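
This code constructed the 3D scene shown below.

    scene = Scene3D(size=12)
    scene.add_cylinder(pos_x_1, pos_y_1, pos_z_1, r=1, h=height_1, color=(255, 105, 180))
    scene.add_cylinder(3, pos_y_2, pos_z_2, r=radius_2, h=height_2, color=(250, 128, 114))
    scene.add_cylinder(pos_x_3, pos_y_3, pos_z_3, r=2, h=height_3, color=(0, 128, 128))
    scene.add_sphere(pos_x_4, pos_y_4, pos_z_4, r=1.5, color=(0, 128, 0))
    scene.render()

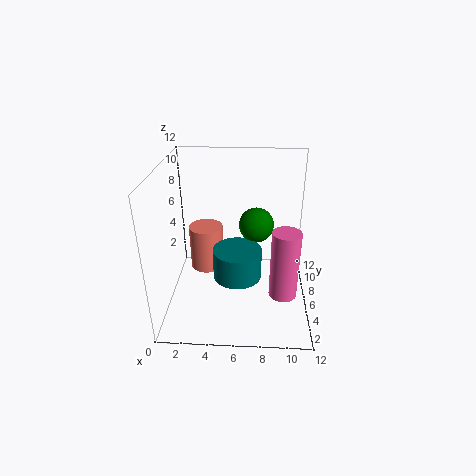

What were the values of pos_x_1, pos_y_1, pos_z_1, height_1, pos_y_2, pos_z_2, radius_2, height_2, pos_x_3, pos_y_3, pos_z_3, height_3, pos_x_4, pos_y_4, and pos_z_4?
pos_x_1 = 9.5; pos_y_1 = 1.5; pos_z_1 = 4; height_1 = 5; pos_y_2 = 8; pos_z_2 = 2; radius_2 = 1.5; height_2 = 4; pos_x_3 = 6; pos_y_3 = 5; pos_z_3 = 3; height_3 = 2.5; pos_x_4 = 7.5; pos_y_4 = 7.5; pos_z_4 = 6.5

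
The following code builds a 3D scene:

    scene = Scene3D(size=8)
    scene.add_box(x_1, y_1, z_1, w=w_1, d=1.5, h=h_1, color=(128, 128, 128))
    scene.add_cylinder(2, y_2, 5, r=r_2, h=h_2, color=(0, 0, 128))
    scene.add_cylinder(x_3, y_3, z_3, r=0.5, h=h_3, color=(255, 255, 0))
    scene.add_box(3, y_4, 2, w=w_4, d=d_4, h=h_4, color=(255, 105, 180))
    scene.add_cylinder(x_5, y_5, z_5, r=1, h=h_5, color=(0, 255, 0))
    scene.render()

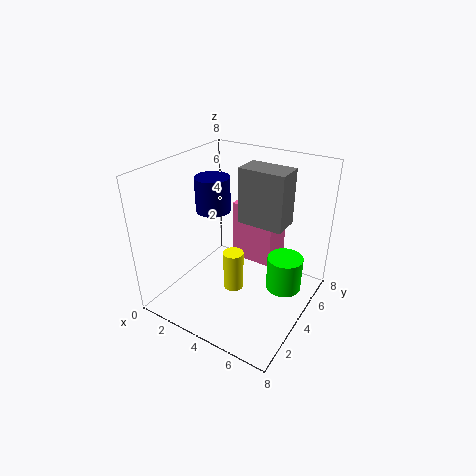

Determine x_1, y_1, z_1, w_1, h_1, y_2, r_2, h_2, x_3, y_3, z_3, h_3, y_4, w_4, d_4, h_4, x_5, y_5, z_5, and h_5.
x_1 = 4; y_1 = 4; z_1 = 5; w_1 = 2.5; h_1 = 3; y_2 = 4.5; r_2 = 1; h_2 = 2; x_3 = 5; y_3 = 2; z_3 = 2.5; h_3 = 2; y_4 = 5; w_4 = 2.5; d_4 = 2; h_4 = 3.5; x_5 = 6.5; y_5 = 5; z_5 = 1; h_5 = 2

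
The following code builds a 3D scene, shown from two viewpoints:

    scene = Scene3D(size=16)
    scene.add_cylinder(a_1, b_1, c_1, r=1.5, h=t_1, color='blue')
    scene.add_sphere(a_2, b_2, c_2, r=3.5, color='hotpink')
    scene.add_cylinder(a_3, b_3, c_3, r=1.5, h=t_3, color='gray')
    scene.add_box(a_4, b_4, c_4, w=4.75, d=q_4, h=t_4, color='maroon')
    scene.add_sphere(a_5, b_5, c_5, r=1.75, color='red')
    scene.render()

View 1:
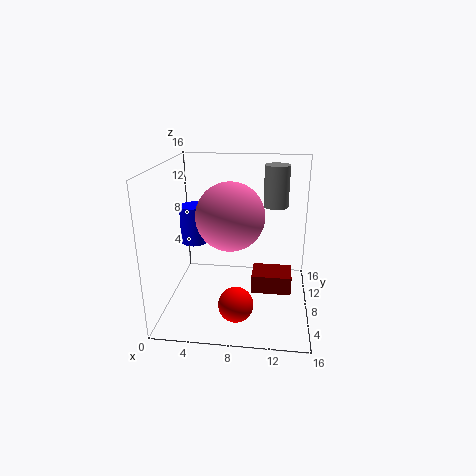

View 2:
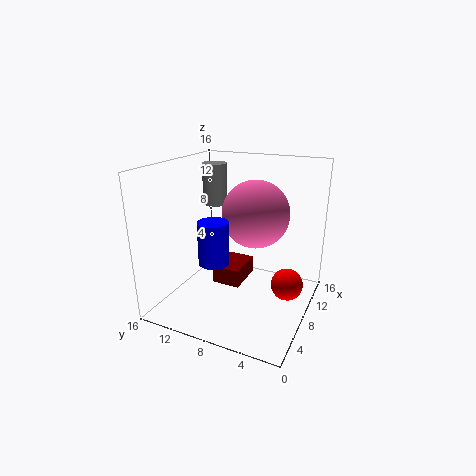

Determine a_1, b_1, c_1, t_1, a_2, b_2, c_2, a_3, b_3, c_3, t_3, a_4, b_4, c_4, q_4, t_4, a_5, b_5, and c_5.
a_1 = 3
b_1 = 8.25
c_1 = 7.25
t_1 = 4.25
a_2 = 7.5
b_2 = 5.75
c_2 = 11.25
a_3 = 12
b_3 = 13
c_3 = 10.25
t_3 = 5
a_4 = 9.5
b_4 = 8.75
c_4 = 0.5
q_4 = 3.5
t_4 = 2.25
a_5 = 8.5
b_5 = 2.25
c_5 = 3.25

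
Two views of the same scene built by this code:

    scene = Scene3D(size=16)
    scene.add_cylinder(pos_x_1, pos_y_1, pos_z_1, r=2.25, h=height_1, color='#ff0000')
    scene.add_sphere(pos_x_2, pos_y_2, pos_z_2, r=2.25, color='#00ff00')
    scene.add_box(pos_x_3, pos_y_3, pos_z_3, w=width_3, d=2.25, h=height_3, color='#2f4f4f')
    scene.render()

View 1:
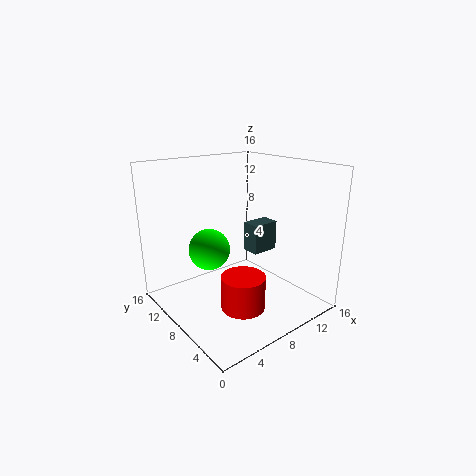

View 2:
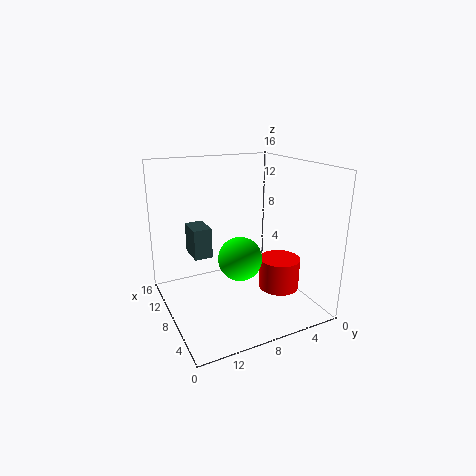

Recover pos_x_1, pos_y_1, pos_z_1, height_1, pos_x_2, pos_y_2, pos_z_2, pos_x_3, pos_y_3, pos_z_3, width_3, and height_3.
pos_x_1 = 5.5
pos_y_1 = 4
pos_z_1 = 2.25
height_1 = 3.5
pos_x_2 = 5
pos_y_2 = 9.25
pos_z_2 = 7
pos_x_3 = 12
pos_y_3 = 9.5
pos_z_3 = 4.25
width_3 = 3.5
height_3 = 3.75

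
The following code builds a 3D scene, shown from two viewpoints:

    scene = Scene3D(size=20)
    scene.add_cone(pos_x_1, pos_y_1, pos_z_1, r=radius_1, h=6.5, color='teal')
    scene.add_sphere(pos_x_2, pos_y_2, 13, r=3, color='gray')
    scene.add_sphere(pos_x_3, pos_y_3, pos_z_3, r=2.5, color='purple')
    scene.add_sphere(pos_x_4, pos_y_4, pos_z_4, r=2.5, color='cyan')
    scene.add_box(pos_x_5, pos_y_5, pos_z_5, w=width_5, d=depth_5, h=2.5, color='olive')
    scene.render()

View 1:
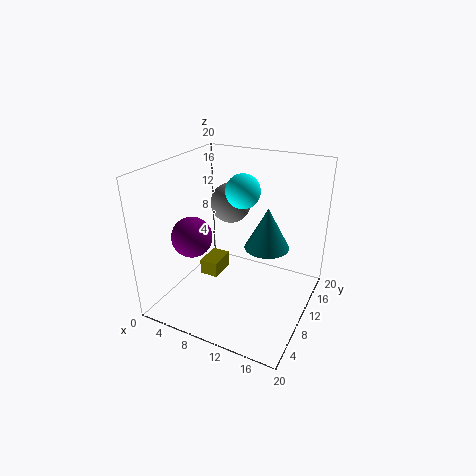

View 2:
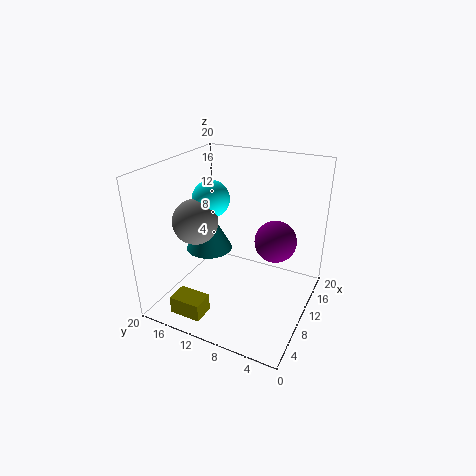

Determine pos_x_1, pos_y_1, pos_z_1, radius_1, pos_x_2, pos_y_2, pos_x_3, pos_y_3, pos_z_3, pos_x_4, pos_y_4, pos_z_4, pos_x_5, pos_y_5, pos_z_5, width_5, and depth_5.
pos_x_1 = 12; pos_y_1 = 16; pos_z_1 = 6; radius_1 = 3.5; pos_x_2 = 6.5; pos_y_2 = 14.5; pos_x_3 = 7; pos_y_3 = 3.5; pos_z_3 = 12.5; pos_x_4 = 9; pos_y_4 = 13.5; pos_z_4 = 15.5; pos_x_5 = 2; pos_y_5 = 12; pos_z_5 = 0.5; width_5 = 3; depth_5 = 4.5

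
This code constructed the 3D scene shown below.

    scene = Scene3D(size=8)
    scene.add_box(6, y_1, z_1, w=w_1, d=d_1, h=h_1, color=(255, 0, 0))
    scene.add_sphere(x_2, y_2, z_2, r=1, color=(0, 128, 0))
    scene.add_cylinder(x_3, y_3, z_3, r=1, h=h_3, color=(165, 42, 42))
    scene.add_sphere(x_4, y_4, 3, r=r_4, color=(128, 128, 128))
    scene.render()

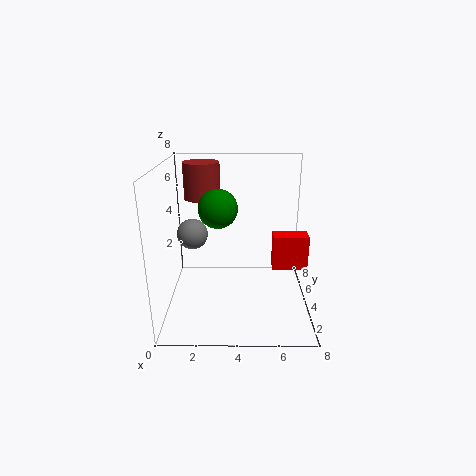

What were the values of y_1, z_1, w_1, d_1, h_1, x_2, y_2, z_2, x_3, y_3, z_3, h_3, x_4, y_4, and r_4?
y_1 = 4; z_1 = 2; w_1 = 2; d_1 = 1; h_1 = 2; x_2 = 3; y_2 = 3; z_2 = 6; x_3 = 2; y_3 = 5; z_3 = 6; h_3 = 2; x_4 = 1; y_4 = 7; r_4 = 1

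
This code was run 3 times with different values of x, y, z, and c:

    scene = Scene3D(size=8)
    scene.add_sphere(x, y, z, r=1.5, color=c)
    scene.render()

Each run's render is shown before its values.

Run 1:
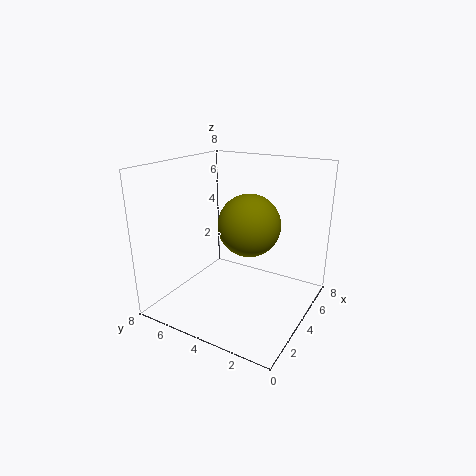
x = 2.5; y = 2.5; z = 5.5; c = 'olive'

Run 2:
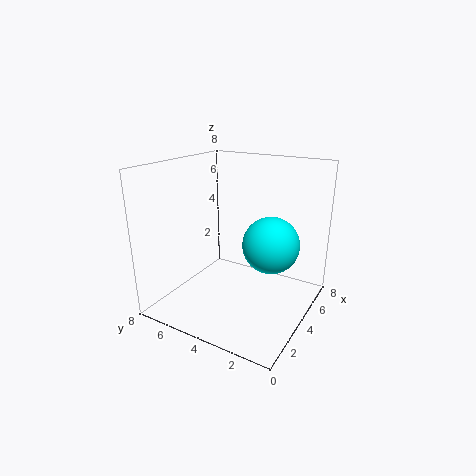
x = 4; y = 2; z = 4; c = 'cyan'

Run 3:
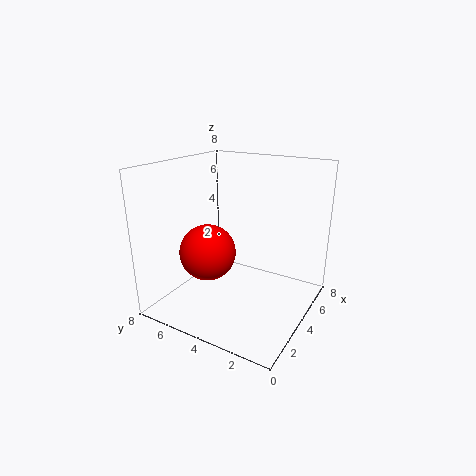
x = 2.5; y = 5; z = 3.5; c = 'red'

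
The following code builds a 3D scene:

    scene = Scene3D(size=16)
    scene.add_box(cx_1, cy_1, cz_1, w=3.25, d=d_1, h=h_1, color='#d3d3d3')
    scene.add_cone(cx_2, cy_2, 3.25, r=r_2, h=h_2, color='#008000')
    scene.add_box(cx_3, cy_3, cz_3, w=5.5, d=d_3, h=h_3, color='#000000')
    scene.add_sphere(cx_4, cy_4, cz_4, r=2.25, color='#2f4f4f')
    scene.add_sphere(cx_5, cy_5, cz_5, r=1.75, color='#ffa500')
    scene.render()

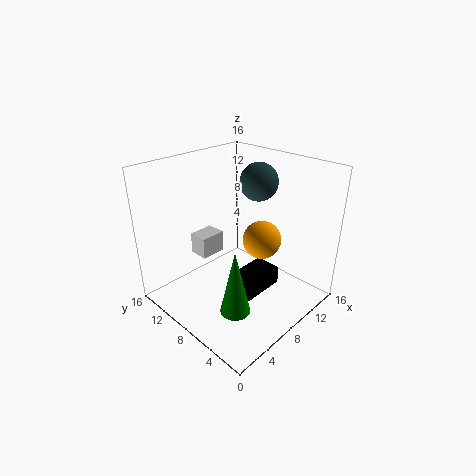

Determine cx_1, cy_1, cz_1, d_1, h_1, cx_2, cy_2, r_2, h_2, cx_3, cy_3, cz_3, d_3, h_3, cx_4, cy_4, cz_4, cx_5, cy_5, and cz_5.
cx_1 = 7.5, cy_1 = 13.5, cz_1 = 3, d_1 = 2.5, h_1 = 2.75, cx_2 = 3.25, cy_2 = 3.75, r_2 = 1.5, h_2 = 6.75, cx_3 = 7.75, cy_3 = 6, cz_3 = 0.25, d_3 = 3.25, h_3 = 2.25, cx_4 = 12.75, cy_4 = 9.25, cz_4 = 13, cx_5 = 5.75, cy_5 = 2.75, cz_5 = 10.75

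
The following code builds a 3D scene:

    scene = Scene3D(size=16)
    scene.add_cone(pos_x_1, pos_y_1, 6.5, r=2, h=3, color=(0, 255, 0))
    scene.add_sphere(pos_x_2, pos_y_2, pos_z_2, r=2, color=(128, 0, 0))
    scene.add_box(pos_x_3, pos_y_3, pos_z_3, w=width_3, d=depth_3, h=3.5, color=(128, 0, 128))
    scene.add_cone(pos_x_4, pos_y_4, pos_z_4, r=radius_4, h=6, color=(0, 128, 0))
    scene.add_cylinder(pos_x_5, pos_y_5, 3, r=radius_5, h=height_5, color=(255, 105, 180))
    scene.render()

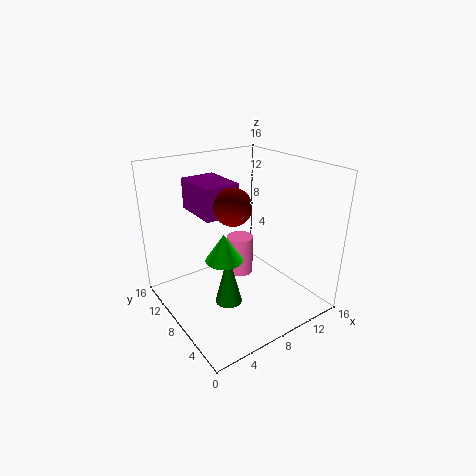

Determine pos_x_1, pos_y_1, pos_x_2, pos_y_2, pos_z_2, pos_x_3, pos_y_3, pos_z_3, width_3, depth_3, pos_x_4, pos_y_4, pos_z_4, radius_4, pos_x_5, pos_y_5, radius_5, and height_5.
pos_x_1 = 5.5
pos_y_1 = 7
pos_x_2 = 7
pos_y_2 = 7.5
pos_z_2 = 12
pos_x_3 = 4.5
pos_y_3 = 8.5
pos_z_3 = 10.5
width_3 = 4
depth_3 = 5.5
pos_x_4 = 6
pos_y_4 = 7
pos_z_4 = 1
radius_4 = 1.5
pos_x_5 = 9
pos_y_5 = 9
radius_5 = 1.5
height_5 = 4.5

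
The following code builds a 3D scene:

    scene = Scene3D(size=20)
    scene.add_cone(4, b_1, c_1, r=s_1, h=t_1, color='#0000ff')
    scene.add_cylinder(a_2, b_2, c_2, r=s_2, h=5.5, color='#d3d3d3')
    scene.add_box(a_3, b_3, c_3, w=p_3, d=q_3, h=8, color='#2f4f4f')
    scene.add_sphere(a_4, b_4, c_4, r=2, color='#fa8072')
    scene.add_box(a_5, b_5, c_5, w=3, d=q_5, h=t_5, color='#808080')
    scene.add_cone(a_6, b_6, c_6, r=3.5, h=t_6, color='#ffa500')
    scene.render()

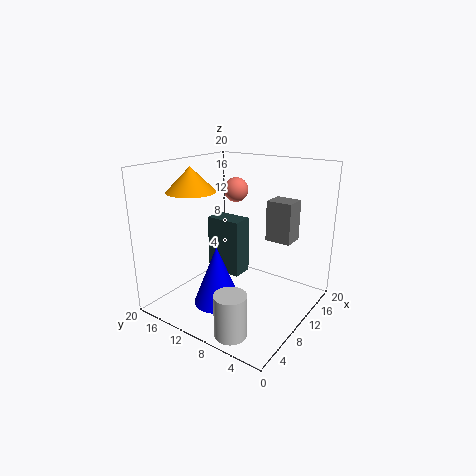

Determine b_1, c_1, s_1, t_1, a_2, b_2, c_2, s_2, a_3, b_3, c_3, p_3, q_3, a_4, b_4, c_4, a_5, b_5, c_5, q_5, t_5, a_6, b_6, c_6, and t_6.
b_1 = 9
c_1 = 3.5
s_1 = 3
t_1 = 7.5
a_2 = 2
b_2 = 5.5
c_2 = 1
s_2 = 2
a_3 = 9
b_3 = 9.5
c_3 = 4.5
p_3 = 3
q_3 = 5
a_4 = 18
b_4 = 16
c_4 = 14.5
a_5 = 11.5
b_5 = 3
c_5 = 10
q_5 = 3.5
t_5 = 5.5
a_6 = 8
b_6 = 16.5
c_6 = 16
t_6 = 3.5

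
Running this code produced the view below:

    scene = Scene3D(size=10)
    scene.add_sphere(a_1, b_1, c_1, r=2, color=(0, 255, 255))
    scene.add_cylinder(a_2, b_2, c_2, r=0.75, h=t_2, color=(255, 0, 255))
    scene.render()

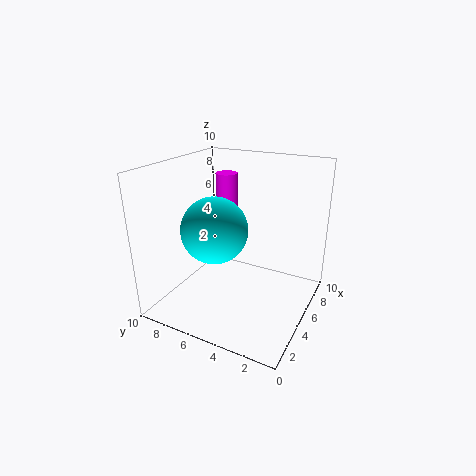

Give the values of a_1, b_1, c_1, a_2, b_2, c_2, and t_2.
a_1 = 2; b_1 = 5; c_1 = 6.75; a_2 = 5.75; b_2 = 6.25; c_2 = 5.25; t_2 = 4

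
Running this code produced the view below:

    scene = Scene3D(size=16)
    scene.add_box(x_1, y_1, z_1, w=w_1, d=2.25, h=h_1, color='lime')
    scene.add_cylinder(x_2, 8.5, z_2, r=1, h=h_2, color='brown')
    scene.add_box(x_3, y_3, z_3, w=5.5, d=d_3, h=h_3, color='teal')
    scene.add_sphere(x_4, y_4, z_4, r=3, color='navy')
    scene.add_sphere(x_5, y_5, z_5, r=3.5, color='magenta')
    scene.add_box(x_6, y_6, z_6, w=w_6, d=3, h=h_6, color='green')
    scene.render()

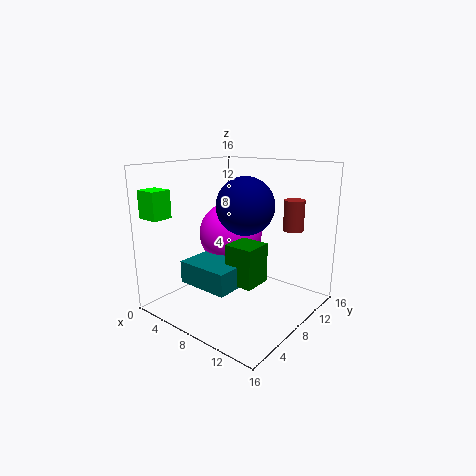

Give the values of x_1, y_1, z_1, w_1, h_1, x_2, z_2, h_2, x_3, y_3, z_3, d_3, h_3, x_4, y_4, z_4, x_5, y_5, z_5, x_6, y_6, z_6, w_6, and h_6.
x_1 = 0.5; y_1 = 0.75; z_1 = 10.5; w_1 = 2.5; h_1 = 3; x_2 = 14.5; z_2 = 10; h_2 = 3; x_3 = 5.75; y_3 = 1.5; z_3 = 4.5; d_3 = 4.5; h_3 = 2.25; x_4 = 9.75; y_4 = 7; z_4 = 12; x_5 = 6.75; y_5 = 8.25; z_5 = 8.25; x_6 = 9.75; y_6 = 3.75; z_6 = 4.75; w_6 = 3; h_6 = 4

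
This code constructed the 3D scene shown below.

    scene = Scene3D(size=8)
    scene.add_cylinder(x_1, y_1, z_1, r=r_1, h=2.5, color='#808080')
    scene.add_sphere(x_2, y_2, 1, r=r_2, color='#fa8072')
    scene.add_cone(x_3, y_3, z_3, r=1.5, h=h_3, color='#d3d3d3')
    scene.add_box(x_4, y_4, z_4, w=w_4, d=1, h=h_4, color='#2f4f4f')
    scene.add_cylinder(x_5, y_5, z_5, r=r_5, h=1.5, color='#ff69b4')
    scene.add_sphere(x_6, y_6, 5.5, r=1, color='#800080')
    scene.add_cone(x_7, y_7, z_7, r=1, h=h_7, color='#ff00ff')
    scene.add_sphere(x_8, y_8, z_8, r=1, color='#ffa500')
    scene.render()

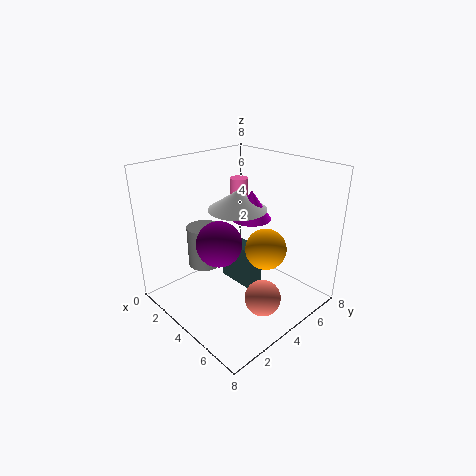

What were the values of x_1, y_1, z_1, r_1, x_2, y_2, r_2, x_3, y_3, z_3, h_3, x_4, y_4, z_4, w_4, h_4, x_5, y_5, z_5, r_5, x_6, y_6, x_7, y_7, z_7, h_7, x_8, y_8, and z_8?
x_1 = 1.5; y_1 = 3.5; z_1 = 1.5; r_1 = 1; x_2 = 6; y_2 = 4; r_2 = 1; x_3 = 4.5; y_3 = 3.5; z_3 = 6; h_3 = 1; x_4 = 2; y_4 = 4.5; z_4 = 0.5; w_4 = 2.5; h_4 = 2.5; x_5 = 3; y_5 = 5; z_5 = 5.5; r_5 = 0.5; x_6 = 6; y_6 = 1; x_7 = 5; y_7 = 4; z_7 = 5.5; h_7 = 1.5; x_8 = 6.5; y_8 = 3.5; z_8 = 4.5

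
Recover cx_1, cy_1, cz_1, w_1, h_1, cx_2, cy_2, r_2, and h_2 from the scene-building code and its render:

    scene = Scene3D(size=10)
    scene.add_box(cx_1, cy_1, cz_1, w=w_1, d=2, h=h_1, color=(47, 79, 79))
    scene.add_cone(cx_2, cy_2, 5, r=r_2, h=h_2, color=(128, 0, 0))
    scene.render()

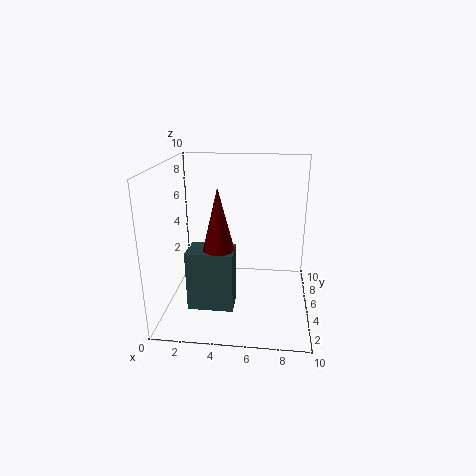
cx_1 = 2, cy_1 = 2, cz_1 = 1, w_1 = 3, h_1 = 4, cx_2 = 4, cy_2 = 3, r_2 = 1, h_2 = 4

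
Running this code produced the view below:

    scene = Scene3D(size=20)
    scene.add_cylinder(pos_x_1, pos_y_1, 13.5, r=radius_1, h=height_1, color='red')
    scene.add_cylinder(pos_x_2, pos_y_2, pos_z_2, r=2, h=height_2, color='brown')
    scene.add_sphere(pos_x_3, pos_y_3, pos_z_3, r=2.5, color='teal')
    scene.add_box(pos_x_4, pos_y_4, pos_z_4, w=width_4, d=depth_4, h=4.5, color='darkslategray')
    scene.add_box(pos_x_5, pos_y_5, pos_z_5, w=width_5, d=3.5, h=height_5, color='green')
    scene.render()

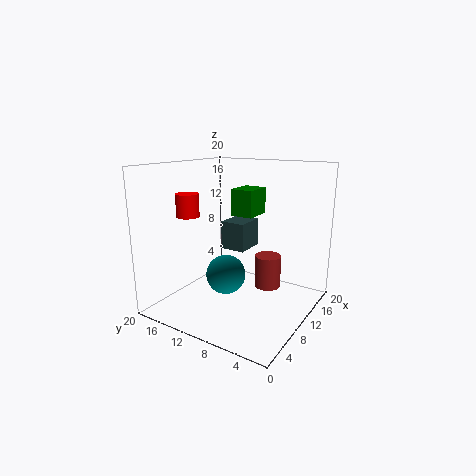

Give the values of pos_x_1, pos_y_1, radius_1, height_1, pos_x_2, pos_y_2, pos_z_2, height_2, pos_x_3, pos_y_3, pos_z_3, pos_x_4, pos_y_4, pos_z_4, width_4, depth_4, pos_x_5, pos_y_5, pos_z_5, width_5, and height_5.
pos_x_1 = 5; pos_y_1 = 14.5; radius_1 = 1.5; height_1 = 3; pos_x_2 = 15.5; pos_y_2 = 8; pos_z_2 = 1; height_2 = 5; pos_x_3 = 5.5; pos_y_3 = 9; pos_z_3 = 6.5; pos_x_4 = 14.5; pos_y_4 = 12; pos_z_4 = 6; width_4 = 5; depth_4 = 4; pos_x_5 = 13.5; pos_y_5 = 10; pos_z_5 = 12; width_5 = 4.5; height_5 = 4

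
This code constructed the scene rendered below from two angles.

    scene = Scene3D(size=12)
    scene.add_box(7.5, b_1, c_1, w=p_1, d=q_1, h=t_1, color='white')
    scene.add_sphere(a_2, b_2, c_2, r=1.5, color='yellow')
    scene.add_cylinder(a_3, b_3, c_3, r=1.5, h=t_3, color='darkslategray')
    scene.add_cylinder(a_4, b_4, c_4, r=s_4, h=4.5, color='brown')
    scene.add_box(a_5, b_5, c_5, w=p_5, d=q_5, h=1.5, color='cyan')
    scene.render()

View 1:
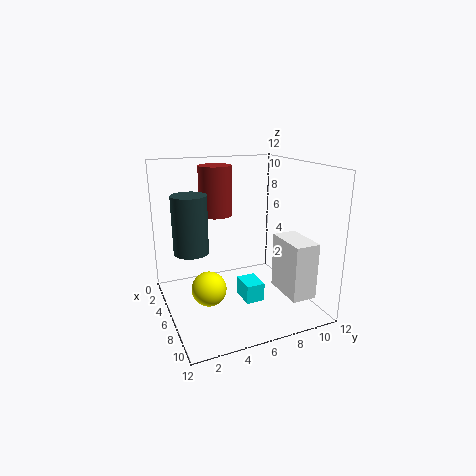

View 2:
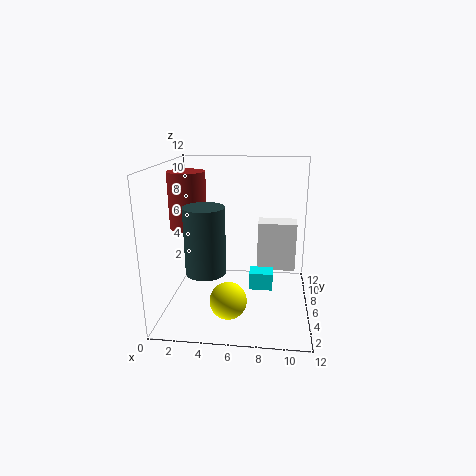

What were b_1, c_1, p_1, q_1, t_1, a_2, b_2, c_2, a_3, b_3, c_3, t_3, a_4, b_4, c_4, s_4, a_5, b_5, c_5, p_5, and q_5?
b_1 = 8.5, c_1 = 2, p_1 = 3.5, q_1 = 2, t_1 = 4.5, a_2 = 5.5, b_2 = 3.5, c_2 = 1.5, a_3 = 4, b_3 = 2.5, c_3 = 4.5, t_3 = 5, a_4 = 2, b_4 = 5.5, c_4 = 7, s_4 = 1.5, a_5 = 7, b_5 = 5.5, c_5 = 1.5, p_5 = 2, q_5 = 1.5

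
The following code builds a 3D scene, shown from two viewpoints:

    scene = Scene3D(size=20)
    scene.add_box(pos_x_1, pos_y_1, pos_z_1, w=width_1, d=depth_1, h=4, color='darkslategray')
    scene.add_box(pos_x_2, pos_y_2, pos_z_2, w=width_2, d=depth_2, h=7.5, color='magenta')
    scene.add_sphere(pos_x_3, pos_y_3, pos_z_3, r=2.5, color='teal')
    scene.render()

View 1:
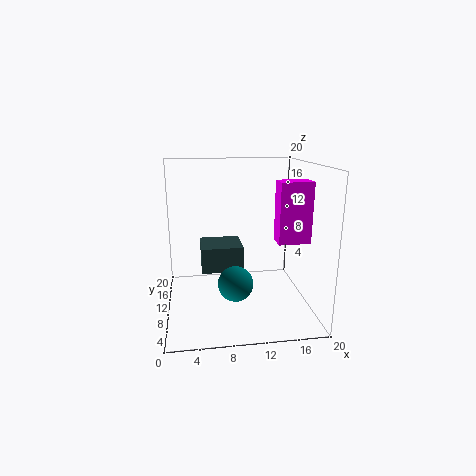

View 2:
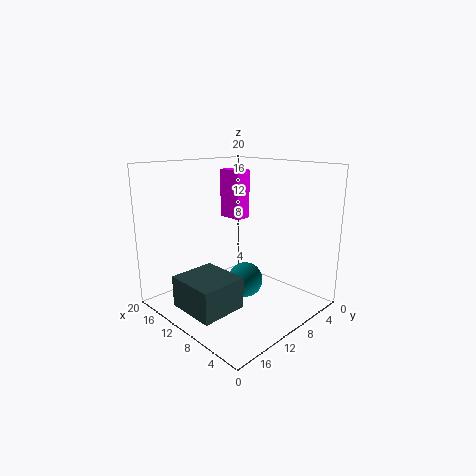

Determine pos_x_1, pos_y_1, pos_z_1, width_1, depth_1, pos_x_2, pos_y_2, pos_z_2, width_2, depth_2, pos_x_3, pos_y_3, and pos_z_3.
pos_x_1 = 5, pos_y_1 = 14, pos_z_1 = 3, width_1 = 6.5, depth_1 = 6, pos_x_2 = 14, pos_y_2 = 3.5, pos_z_2 = 11, width_2 = 4, depth_2 = 2.5, pos_x_3 = 9.5, pos_y_3 = 9, pos_z_3 = 3.5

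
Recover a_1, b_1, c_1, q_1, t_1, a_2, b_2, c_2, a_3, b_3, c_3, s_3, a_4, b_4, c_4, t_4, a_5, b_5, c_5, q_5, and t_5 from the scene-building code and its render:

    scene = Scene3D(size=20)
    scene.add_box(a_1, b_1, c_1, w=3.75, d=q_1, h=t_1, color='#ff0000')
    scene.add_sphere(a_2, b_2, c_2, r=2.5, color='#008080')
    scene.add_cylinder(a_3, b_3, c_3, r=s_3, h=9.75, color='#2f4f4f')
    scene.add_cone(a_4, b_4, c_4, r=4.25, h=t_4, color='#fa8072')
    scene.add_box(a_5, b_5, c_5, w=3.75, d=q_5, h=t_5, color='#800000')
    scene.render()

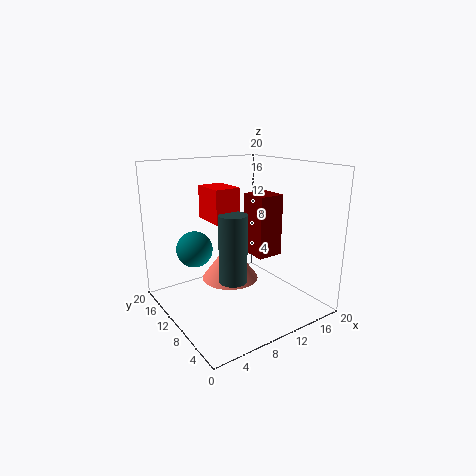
a_1 = 7.25, b_1 = 11, c_1 = 12, q_1 = 5, t_1 = 4.75, a_2 = 4.75, b_2 = 13, c_2 = 8.5, a_3 = 9, b_3 = 9.75, c_3 = 3.75, s_3 = 2, a_4 = 10.75, b_4 = 13.25, c_4 = 2.5, t_4 = 5.75, a_5 = 12.25, b_5 = 7.75, c_5 = 7, q_5 = 4, t_5 = 8.75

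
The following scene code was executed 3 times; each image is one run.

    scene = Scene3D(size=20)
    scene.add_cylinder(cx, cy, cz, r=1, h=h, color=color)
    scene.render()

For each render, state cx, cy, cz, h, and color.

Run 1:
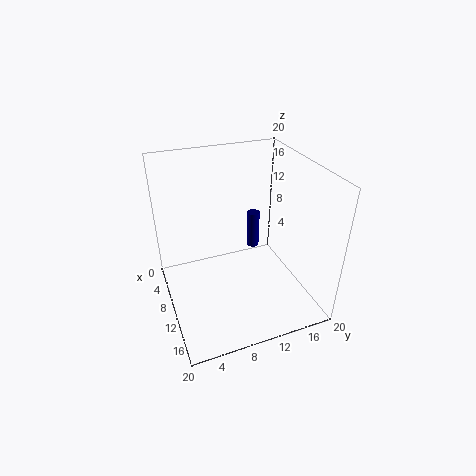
cx = 4
cy = 15
cz = 4
h = 6
color = 'navy'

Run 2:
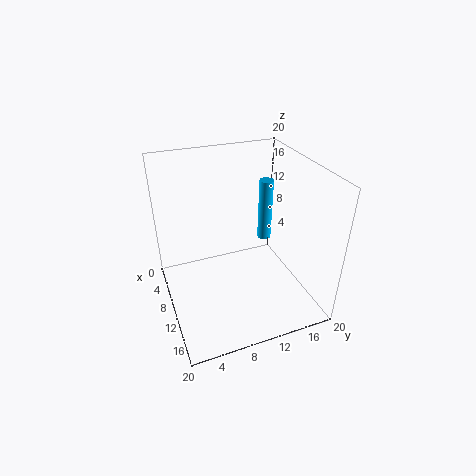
cx = 8
cy = 15
cz = 8
h = 9
color = 'deepskyblue'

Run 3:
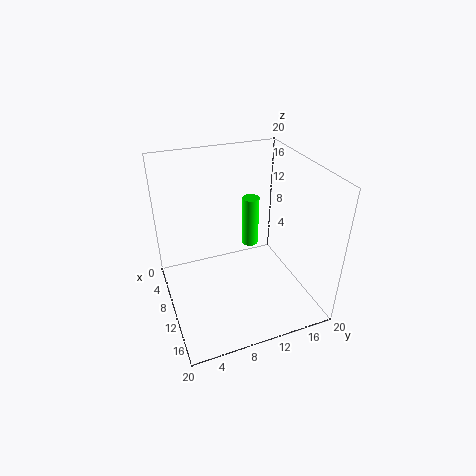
cx = 14
cy = 10
cz = 12
h = 6
color = 'lime'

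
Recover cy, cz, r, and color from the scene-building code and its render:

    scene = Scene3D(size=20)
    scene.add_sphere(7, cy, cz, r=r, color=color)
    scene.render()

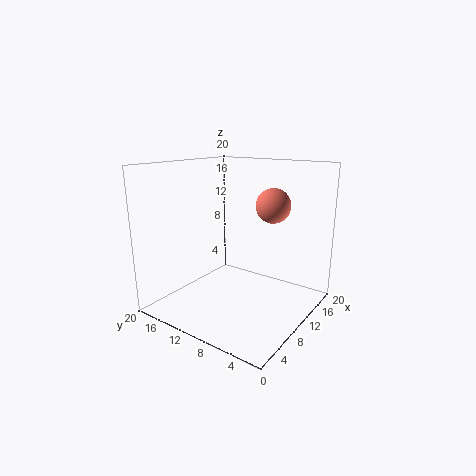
cy = 3; cz = 16; r = 2; color = 'salmon'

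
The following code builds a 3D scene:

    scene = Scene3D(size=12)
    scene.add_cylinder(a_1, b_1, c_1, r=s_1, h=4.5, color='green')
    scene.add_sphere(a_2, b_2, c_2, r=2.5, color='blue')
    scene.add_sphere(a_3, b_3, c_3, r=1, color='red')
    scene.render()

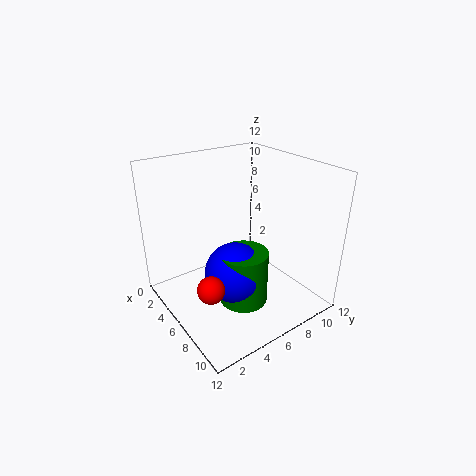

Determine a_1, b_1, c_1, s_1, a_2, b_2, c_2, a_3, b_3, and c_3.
a_1 = 7.5, b_1 = 5.5, c_1 = 1, s_1 = 2, a_2 = 7, b_2 = 5, c_2 = 3.5, a_3 = 9, b_3 = 1.5, c_3 = 4.5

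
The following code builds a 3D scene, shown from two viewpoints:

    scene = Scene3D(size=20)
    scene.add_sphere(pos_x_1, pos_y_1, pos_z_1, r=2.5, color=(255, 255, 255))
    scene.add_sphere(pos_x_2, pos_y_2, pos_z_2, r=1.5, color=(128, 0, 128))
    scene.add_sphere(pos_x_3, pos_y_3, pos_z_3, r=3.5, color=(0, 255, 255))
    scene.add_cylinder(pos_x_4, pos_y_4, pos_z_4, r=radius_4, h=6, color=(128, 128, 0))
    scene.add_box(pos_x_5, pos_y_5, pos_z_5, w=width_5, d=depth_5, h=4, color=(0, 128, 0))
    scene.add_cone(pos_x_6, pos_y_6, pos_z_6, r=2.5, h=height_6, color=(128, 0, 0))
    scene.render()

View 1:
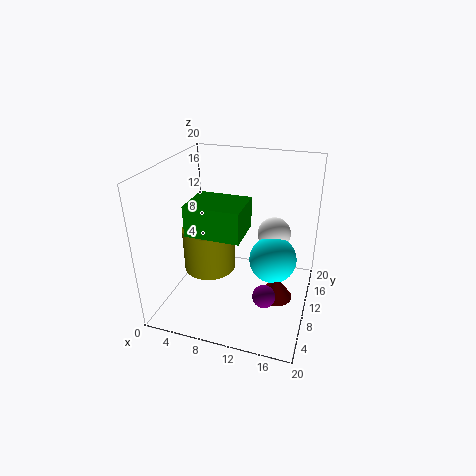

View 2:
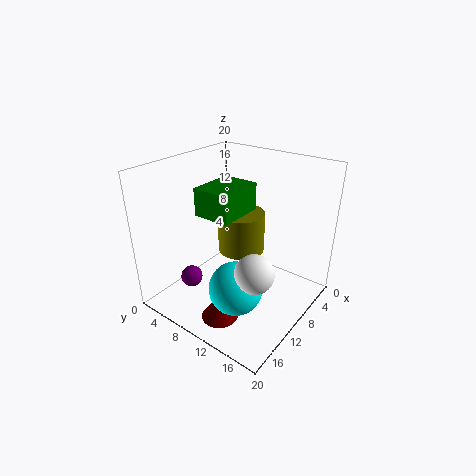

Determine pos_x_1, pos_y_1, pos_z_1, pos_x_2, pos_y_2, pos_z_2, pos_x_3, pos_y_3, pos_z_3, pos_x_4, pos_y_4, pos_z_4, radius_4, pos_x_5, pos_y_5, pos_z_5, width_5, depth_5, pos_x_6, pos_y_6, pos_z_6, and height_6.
pos_x_1 = 14; pos_y_1 = 15.5; pos_z_1 = 8.5; pos_x_2 = 15; pos_y_2 = 5.5; pos_z_2 = 4.5; pos_x_3 = 14.5; pos_y_3 = 13; pos_z_3 = 5.5; pos_x_4 = 6.5; pos_y_4 = 8; pos_z_4 = 6; radius_4 = 3.5; pos_x_5 = 5; pos_y_5 = 4; pos_z_5 = 12.5; width_5 = 7; depth_5 = 5.5; pos_x_6 = 15.5; pos_y_6 = 11; pos_z_6 = 0.5; height_6 = 3.5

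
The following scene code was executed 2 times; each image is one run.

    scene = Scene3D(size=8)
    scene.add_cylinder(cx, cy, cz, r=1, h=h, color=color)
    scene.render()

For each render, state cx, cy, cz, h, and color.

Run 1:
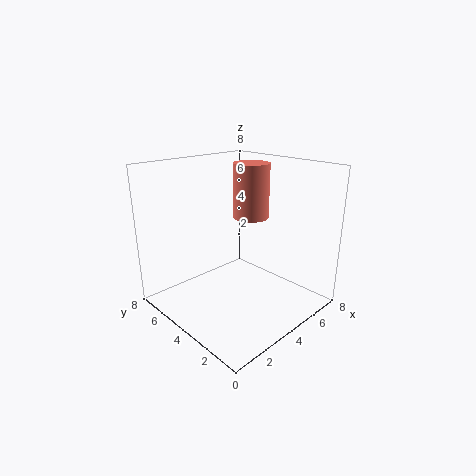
cx = 5
cy = 4
cz = 5
h = 3
color = 'salmon'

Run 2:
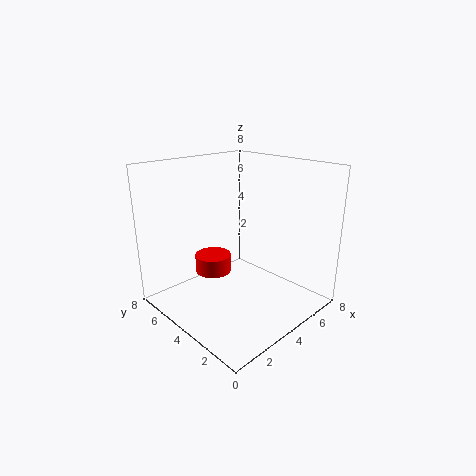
cx = 3
cy = 5
cz = 2
h = 1
color = 'red'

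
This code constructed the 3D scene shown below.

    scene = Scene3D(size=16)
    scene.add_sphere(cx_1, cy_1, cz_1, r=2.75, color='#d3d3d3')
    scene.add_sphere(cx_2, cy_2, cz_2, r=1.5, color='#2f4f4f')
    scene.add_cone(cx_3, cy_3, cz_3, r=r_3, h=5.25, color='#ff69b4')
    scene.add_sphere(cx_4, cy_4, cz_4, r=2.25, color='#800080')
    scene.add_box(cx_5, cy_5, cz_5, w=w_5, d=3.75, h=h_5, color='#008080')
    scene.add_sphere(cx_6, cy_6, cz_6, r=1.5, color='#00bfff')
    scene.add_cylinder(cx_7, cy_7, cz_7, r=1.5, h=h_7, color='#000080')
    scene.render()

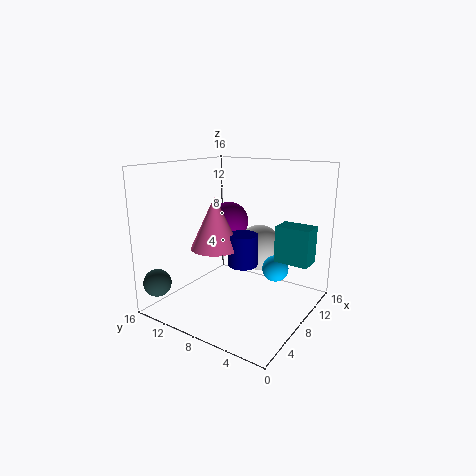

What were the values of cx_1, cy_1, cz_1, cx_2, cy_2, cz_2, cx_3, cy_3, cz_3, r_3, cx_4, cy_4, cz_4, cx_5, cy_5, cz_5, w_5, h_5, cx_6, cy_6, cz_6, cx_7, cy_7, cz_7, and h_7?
cx_1 = 12
cy_1 = 7.5
cz_1 = 5.75
cx_2 = 1.5
cy_2 = 14.25
cz_2 = 3.5
cx_3 = 4.25
cy_3 = 8.25
cz_3 = 8
r_3 = 2.5
cx_4 = 9.5
cy_4 = 10.25
cz_4 = 9.25
cx_5 = 9
cy_5 = 0.25
cz_5 = 5.75
w_5 = 2.5
h_5 = 4
cx_6 = 10.5
cy_6 = 4.5
cz_6 = 4.25
cx_7 = 5.5
cy_7 = 5.75
cz_7 = 6.25
h_7 = 3.25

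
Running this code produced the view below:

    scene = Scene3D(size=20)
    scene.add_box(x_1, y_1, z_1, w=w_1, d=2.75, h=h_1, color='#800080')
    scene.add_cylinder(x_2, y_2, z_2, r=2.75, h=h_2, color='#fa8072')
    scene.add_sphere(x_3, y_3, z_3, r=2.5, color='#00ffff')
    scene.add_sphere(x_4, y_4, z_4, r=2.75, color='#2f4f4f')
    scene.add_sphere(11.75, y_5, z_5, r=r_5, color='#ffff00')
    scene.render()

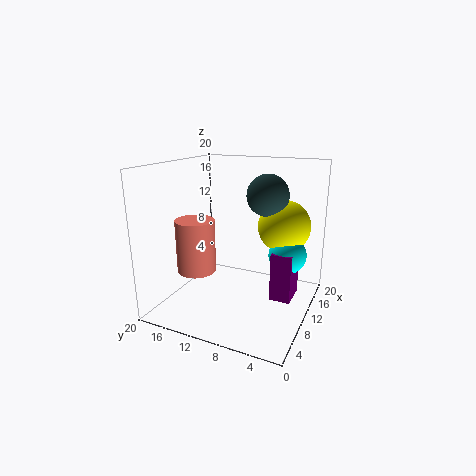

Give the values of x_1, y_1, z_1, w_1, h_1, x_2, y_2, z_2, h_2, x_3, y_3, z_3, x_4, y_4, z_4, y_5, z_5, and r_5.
x_1 = 8; y_1 = 1.75; z_1 = 2.75; w_1 = 4; h_1 = 6.5; x_2 = 7.75; y_2 = 15.5; z_2 = 5; h_2 = 7.5; x_3 = 10.5; y_3 = 3; z_3 = 8.5; x_4 = 10.5; y_4 = 6; z_4 = 16.25; y_5 = 4; z_5 = 12; r_5 = 3.5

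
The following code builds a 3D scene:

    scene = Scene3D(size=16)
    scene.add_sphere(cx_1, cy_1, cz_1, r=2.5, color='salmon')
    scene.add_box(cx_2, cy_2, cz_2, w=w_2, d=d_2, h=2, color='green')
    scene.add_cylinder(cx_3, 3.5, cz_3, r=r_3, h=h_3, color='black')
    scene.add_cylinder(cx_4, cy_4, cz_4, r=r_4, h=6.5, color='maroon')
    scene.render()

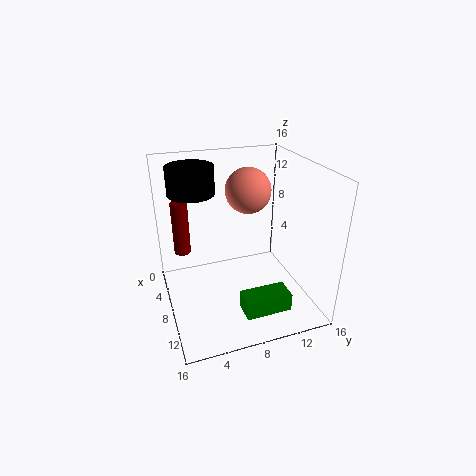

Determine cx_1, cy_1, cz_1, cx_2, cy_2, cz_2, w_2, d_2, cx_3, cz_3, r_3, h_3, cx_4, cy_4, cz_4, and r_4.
cx_1 = 7, cy_1 = 9.5, cz_1 = 13, cx_2 = 11.5, cy_2 = 7, cz_2 = 1.5, w_2 = 2.5, d_2 = 5, cx_3 = 6, cz_3 = 13, r_3 = 2.5, h_3 = 3, cx_4 = 3, cy_4 = 2.5, cz_4 = 4.5, r_4 = 1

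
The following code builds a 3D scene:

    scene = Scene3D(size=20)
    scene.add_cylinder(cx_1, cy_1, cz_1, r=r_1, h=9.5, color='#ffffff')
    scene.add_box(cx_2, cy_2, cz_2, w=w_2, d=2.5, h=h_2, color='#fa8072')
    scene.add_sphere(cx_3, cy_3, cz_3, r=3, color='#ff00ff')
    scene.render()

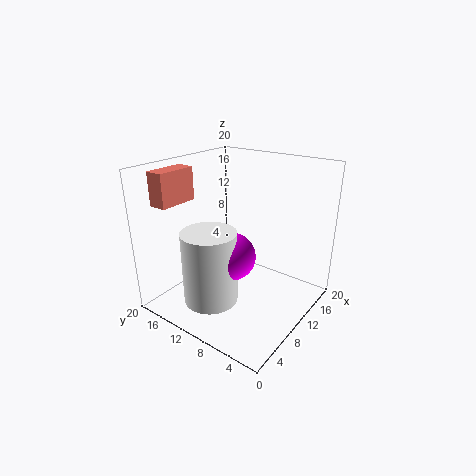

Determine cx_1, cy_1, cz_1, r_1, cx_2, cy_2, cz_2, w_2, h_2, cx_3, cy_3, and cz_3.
cx_1 = 4
cy_1 = 10
cz_1 = 3.5
r_1 = 3.5
cx_2 = 2.5
cy_2 = 16
cz_2 = 15
w_2 = 5.5
h_2 = 4.5
cx_3 = 6
cy_3 = 8
cz_3 = 9.5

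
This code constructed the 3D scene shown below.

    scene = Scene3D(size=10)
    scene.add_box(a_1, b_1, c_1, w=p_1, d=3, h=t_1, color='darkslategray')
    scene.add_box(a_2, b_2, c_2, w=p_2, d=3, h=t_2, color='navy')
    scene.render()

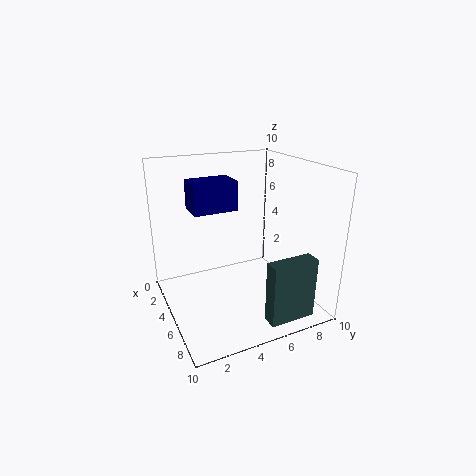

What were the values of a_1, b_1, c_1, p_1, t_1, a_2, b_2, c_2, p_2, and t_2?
a_1 = 9; b_1 = 5; c_1 = 1; p_1 = 1; t_1 = 4; a_2 = 3; b_2 = 2; c_2 = 7; p_2 = 2; t_2 = 2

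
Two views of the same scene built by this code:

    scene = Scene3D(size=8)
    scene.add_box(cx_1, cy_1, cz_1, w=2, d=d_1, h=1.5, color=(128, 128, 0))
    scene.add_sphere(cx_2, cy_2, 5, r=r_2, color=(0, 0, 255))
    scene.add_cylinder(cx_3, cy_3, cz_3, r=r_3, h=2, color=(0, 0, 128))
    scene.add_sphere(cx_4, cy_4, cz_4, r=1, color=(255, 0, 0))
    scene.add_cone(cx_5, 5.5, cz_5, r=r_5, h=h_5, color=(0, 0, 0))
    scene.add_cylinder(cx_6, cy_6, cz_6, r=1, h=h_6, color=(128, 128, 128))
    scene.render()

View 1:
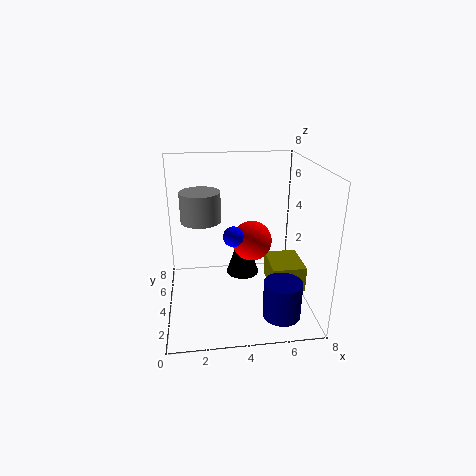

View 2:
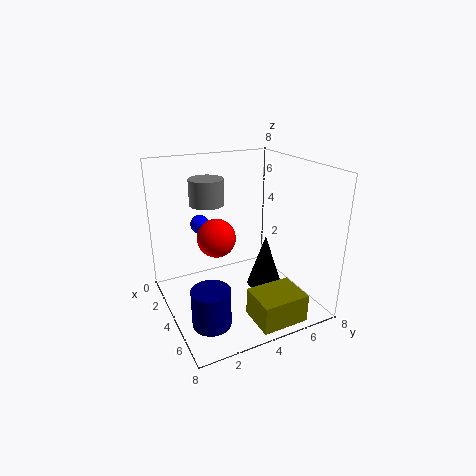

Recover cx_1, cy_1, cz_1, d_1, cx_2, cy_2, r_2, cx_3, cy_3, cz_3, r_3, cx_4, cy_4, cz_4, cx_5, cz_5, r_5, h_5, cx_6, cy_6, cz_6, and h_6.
cx_1 = 6
cy_1 = 3.5
cz_1 = 0.5
d_1 = 2.5
cx_2 = 3.5
cy_2 = 2
r_2 = 0.5
cx_3 = 6
cy_3 = 1.5
cz_3 = 0.5
r_3 = 1
cx_4 = 4.5
cy_4 = 2.5
cz_4 = 4.5
cx_5 = 4.5
cz_5 = 1
r_5 = 1
h_5 = 3
cx_6 = 2
cy_6 = 3
cz_6 = 5.5
h_6 = 1.5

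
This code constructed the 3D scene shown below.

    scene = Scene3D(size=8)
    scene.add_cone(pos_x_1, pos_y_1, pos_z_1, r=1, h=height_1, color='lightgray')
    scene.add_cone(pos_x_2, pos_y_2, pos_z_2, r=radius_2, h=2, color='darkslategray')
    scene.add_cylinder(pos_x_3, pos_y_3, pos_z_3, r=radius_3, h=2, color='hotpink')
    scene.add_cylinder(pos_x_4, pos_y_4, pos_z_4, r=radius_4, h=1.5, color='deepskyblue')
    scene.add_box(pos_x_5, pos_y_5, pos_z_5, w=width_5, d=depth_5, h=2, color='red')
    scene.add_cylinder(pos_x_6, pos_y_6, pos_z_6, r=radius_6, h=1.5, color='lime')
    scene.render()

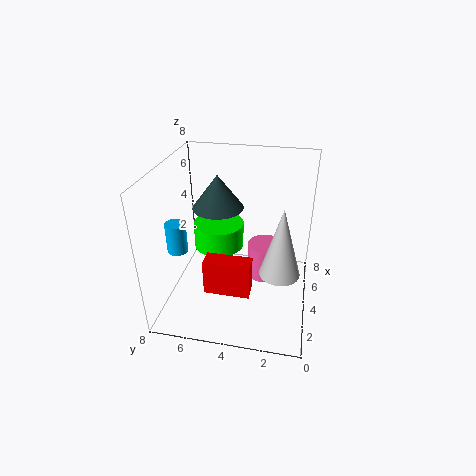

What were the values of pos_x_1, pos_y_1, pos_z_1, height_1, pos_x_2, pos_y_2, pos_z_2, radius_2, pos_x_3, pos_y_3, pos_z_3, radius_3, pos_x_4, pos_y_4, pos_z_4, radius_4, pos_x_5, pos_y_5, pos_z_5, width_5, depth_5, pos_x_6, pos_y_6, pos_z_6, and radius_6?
pos_x_1 = 2; pos_y_1 = 1.5; pos_z_1 = 3.5; height_1 = 3.5; pos_x_2 = 5.5; pos_y_2 = 5.5; pos_z_2 = 5; radius_2 = 1.5; pos_x_3 = 4.5; pos_y_3 = 2.5; pos_z_3 = 1.5; radius_3 = 1; pos_x_4 = 1.5; pos_y_4 = 6.5; pos_z_4 = 4.5; radius_4 = 0.5; pos_x_5 = 2; pos_y_5 = 3; pos_z_5 = 1.5; width_5 = 1; depth_5 = 2.5; pos_x_6 = 5.5; pos_y_6 = 5.5; pos_z_6 = 2.5; radius_6 = 1.5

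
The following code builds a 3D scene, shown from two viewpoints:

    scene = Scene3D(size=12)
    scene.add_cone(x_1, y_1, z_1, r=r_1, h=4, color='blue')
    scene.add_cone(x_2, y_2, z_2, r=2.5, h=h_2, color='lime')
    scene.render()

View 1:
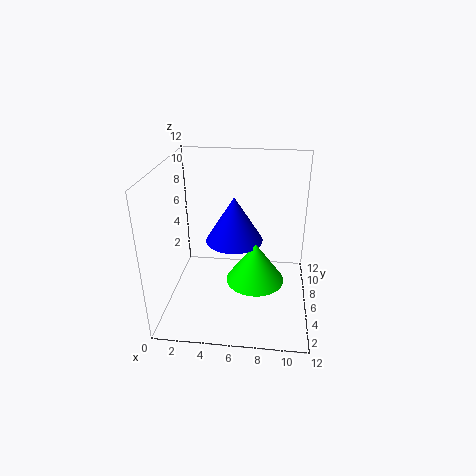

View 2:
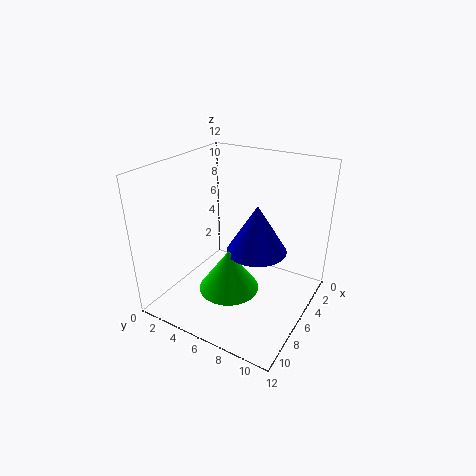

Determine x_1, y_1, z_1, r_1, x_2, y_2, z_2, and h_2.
x_1 = 5.5; y_1 = 7.5; z_1 = 5; r_1 = 2.5; x_2 = 7.5; y_2 = 6; z_2 = 2; h_2 = 3.5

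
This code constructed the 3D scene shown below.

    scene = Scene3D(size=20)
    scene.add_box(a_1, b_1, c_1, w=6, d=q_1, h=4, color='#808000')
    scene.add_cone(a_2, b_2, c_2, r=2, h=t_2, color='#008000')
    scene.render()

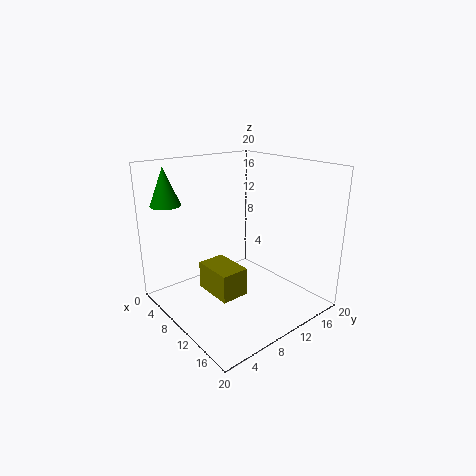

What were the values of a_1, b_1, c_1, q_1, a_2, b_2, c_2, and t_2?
a_1 = 6, b_1 = 6, c_1 = 2, q_1 = 4, a_2 = 5, b_2 = 2, c_2 = 15, t_2 = 5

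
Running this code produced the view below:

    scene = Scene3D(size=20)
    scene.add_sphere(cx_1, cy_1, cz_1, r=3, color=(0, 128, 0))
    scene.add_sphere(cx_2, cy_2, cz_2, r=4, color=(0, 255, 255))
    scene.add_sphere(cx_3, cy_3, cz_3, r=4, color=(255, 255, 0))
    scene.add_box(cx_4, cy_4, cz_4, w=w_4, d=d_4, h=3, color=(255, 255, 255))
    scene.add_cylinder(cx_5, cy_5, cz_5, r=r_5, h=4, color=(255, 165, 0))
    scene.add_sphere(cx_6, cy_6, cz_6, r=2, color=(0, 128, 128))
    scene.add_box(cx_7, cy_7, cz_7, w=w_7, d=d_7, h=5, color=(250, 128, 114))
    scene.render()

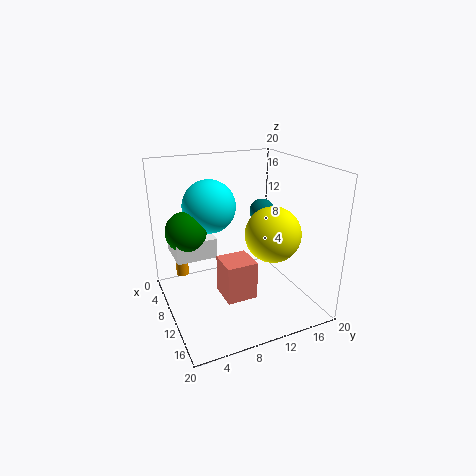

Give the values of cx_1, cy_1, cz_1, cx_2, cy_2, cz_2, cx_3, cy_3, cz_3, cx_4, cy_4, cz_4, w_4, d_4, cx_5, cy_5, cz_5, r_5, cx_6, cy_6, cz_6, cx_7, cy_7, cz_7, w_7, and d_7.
cx_1 = 5
cy_1 = 4
cz_1 = 10
cx_2 = 4
cy_2 = 8
cz_2 = 13
cx_3 = 11
cy_3 = 15
cz_3 = 10
cx_4 = 1
cy_4 = 2
cz_4 = 6
w_4 = 6
d_4 = 6
cx_5 = 1
cy_5 = 4
cz_5 = 1
r_5 = 1
cx_6 = 4
cy_6 = 17
cz_6 = 11
cx_7 = 12
cy_7 = 6
cz_7 = 4
w_7 = 4
d_7 = 4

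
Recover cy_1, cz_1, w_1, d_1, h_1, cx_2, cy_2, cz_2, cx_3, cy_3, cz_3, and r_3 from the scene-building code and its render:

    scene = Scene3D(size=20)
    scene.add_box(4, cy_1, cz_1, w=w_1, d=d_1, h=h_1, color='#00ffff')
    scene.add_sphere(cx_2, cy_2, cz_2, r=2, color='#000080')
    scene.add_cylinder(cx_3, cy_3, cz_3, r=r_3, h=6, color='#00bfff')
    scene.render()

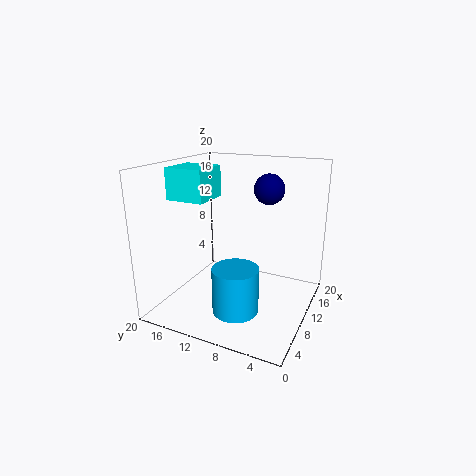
cy_1 = 12
cz_1 = 16
w_1 = 5
d_1 = 5
h_1 = 4
cx_2 = 11
cy_2 = 6
cz_2 = 17
cx_3 = 5
cy_3 = 8
cz_3 = 2
r_3 = 3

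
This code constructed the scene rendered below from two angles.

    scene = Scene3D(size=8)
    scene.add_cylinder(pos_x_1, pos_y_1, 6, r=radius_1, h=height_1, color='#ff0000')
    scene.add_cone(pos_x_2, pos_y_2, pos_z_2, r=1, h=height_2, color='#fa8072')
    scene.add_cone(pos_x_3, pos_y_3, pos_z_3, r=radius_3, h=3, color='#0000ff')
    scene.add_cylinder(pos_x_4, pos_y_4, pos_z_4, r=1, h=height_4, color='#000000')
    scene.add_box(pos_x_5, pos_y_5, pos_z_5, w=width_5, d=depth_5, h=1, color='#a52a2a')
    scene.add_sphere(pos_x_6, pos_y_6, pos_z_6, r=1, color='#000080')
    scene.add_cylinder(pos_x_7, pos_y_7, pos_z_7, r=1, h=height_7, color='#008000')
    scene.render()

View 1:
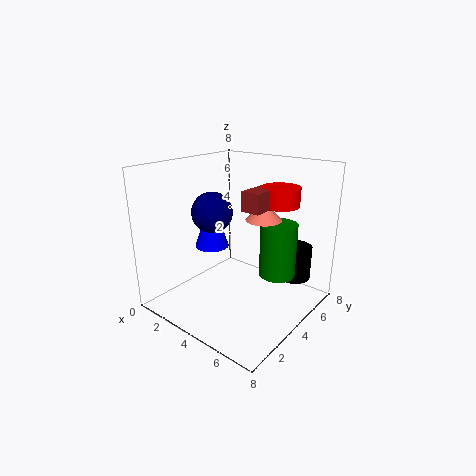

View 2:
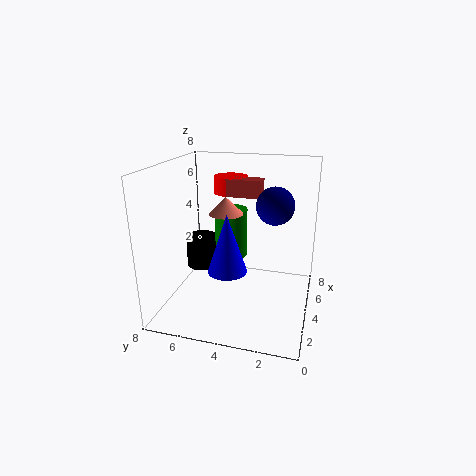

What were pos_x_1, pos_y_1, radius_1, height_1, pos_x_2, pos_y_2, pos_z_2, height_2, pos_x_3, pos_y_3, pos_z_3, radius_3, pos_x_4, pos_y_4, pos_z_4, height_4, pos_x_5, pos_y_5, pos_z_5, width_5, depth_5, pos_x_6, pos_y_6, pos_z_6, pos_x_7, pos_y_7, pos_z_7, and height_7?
pos_x_1 = 6
pos_y_1 = 5
radius_1 = 1
height_1 = 1
pos_x_2 = 5
pos_y_2 = 5
pos_z_2 = 5
height_2 = 1
pos_x_3 = 2
pos_y_3 = 4
pos_z_3 = 3
radius_3 = 1
pos_x_4 = 6
pos_y_4 = 7
pos_z_4 = 1
height_4 = 2
pos_x_5 = 5
pos_y_5 = 3
pos_z_5 = 6
width_5 = 1
depth_5 = 2
pos_x_6 = 4
pos_y_6 = 2
pos_z_6 = 6
pos_x_7 = 6
pos_y_7 = 5
pos_z_7 = 2
height_7 = 3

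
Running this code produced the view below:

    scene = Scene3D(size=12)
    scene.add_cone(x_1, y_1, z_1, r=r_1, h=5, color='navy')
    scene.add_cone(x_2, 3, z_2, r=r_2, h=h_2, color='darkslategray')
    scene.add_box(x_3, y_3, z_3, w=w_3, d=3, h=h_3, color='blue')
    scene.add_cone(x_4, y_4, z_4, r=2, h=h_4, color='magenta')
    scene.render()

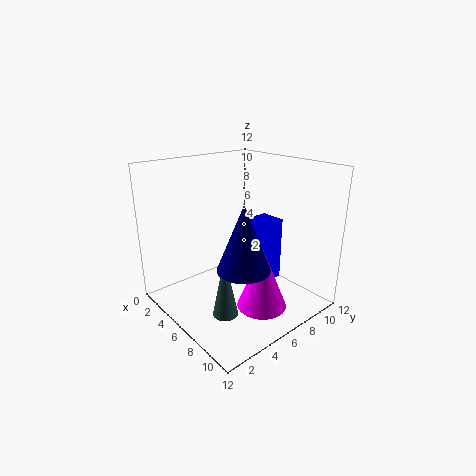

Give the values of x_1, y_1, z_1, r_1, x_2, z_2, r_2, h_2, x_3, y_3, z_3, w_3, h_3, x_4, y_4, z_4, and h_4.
x_1 = 9; y_1 = 4; z_1 = 5; r_1 = 2; x_2 = 8; z_2 = 1; r_2 = 1; h_2 = 5; x_3 = 7; y_3 = 5; z_3 = 3; w_3 = 2; h_3 = 5; x_4 = 9; y_4 = 6; z_4 = 1; h_4 = 5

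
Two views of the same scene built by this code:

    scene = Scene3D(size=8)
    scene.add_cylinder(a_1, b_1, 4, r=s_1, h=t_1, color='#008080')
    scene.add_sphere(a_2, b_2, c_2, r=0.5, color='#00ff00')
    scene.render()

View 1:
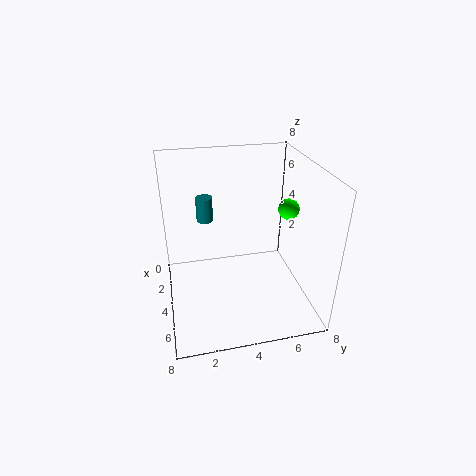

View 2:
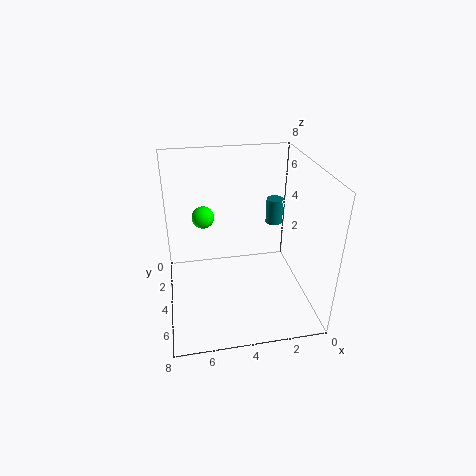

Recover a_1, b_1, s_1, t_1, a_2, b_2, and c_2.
a_1 = 1.5
b_1 = 2.5
s_1 = 0.5
t_1 = 1.5
a_2 = 6
b_2 = 6
c_2 = 6.5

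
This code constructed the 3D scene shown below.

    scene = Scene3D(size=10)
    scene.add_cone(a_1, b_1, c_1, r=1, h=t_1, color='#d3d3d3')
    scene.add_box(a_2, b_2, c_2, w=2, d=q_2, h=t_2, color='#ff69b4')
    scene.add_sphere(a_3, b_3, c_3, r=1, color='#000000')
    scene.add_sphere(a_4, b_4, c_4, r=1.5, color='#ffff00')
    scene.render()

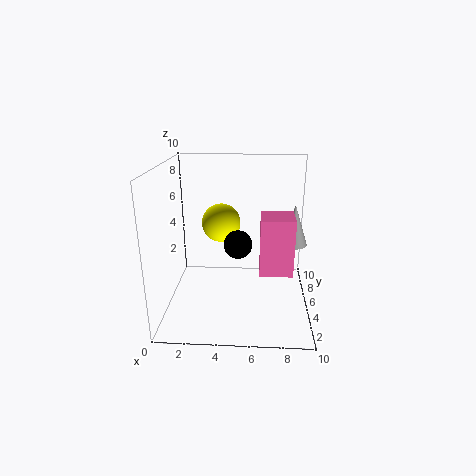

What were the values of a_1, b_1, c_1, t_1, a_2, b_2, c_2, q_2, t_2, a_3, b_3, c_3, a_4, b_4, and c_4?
a_1 = 9, b_1 = 6.5, c_1 = 4, t_1 = 3, a_2 = 6.5, b_2 = 1.5, c_2 = 4, q_2 = 2, t_2 = 3.5, a_3 = 5, b_3 = 5, c_3 = 4.5, a_4 = 3.5, b_4 = 8, c_4 = 5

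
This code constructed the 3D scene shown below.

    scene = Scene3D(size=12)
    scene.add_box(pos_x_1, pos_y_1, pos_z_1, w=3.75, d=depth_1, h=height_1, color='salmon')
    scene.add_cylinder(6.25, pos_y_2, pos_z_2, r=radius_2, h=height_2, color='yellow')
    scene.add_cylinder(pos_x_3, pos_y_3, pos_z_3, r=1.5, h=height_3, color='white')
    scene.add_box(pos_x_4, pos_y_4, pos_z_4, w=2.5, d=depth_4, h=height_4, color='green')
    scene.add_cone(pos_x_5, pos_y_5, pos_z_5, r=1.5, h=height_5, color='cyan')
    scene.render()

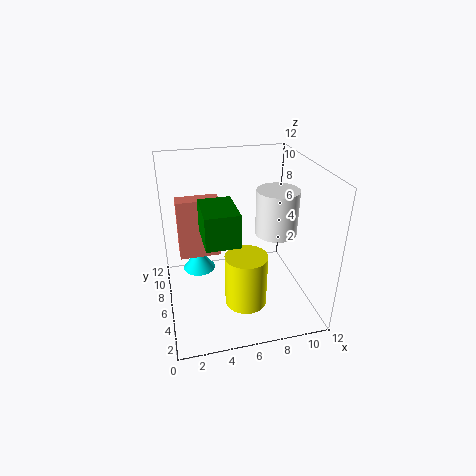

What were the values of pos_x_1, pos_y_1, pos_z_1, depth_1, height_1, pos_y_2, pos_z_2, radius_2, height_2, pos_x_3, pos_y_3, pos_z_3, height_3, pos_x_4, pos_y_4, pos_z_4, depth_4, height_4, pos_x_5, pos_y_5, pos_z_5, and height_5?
pos_x_1 = 1.25; pos_y_1 = 8.5; pos_z_1 = 3; depth_1 = 1.5; height_1 = 5.5; pos_y_2 = 4.25; pos_z_2 = 0.75; radius_2 = 1.75; height_2 = 4.5; pos_x_3 = 8; pos_y_3 = 2.75; pos_z_3 = 8; height_3 = 3.25; pos_x_4 = 2.75; pos_y_4 = 2; pos_z_4 = 7.5; depth_4 = 3.5; height_4 = 2.5; pos_x_5 = 3; pos_y_5 = 9.5; pos_z_5 = 1.25; height_5 = 2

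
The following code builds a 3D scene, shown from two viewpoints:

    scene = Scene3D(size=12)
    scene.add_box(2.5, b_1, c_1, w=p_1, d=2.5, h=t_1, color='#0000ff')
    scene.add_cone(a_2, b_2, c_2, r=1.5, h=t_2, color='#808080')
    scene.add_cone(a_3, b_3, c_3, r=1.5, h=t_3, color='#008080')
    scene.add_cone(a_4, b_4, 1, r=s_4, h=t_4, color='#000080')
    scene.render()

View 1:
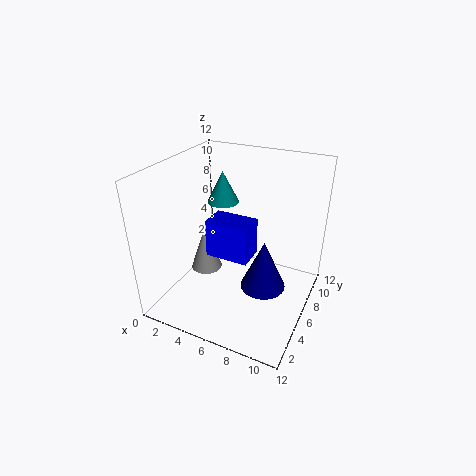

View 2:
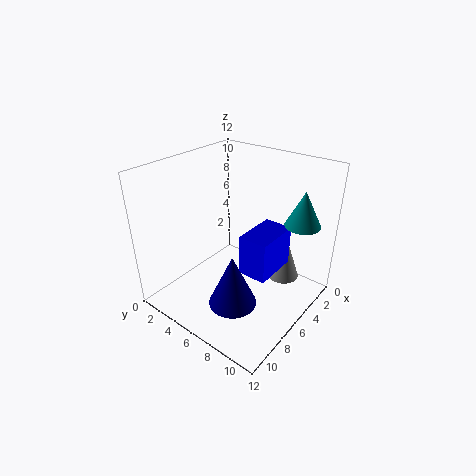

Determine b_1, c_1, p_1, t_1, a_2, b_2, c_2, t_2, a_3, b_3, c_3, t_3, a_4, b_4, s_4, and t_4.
b_1 = 6.5
c_1 = 3
p_1 = 4
t_1 = 3.5
a_2 = 1.5
b_2 = 8
c_2 = 0.5
t_2 = 4.5
a_3 = 2.5
b_3 = 10
c_3 = 7
t_3 = 3
a_4 = 8
b_4 = 7
s_4 = 2
t_4 = 4.5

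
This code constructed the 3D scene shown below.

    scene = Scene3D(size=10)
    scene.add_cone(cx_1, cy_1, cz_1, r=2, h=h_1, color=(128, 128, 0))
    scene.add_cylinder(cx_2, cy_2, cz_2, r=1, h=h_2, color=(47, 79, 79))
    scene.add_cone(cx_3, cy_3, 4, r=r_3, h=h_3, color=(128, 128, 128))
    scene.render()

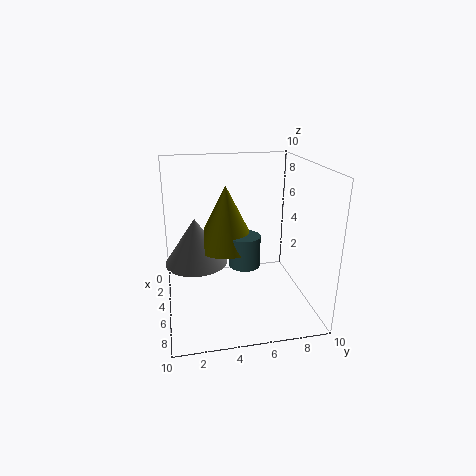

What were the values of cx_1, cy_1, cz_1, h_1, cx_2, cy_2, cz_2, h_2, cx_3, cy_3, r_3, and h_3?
cx_1 = 6, cy_1 = 4, cz_1 = 5, h_1 = 4, cx_2 = 7, cy_2 = 5, cz_2 = 4, h_2 = 2, cx_3 = 6, cy_3 = 2, r_3 = 2, h_3 = 3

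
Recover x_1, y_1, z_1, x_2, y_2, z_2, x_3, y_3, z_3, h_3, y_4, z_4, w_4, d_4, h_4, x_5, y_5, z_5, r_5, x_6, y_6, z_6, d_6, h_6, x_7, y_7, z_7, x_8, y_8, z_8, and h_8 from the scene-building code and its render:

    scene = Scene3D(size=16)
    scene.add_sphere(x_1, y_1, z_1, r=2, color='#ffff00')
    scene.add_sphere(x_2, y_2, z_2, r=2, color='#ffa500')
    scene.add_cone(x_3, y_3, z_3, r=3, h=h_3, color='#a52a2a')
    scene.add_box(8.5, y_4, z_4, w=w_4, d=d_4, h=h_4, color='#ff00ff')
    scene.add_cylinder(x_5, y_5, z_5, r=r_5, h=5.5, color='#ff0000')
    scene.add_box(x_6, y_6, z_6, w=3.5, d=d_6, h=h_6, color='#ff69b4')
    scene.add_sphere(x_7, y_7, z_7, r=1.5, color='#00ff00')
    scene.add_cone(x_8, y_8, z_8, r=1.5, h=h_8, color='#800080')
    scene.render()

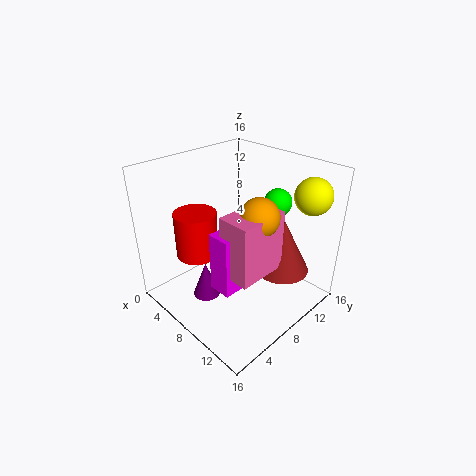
x_1 = 13.5; y_1 = 13.5; z_1 = 13; x_2 = 11.5; y_2 = 7.5; z_2 = 12; x_3 = 12; y_3 = 11; z_3 = 4.5; h_3 = 6; y_4 = 3.5; z_4 = 4; w_4 = 2.5; d_4 = 4.5; h_4 = 6.5; x_5 = 3; y_5 = 6; z_5 = 4.5; r_5 = 2.5; x_6 = 9.5; y_6 = 4; z_6 = 6; d_6 = 5.5; h_6 = 6.5; x_7 = 10.5; y_7 = 11.5; z_7 = 12; x_8 = 7; y_8 = 4; z_8 = 2; h_8 = 4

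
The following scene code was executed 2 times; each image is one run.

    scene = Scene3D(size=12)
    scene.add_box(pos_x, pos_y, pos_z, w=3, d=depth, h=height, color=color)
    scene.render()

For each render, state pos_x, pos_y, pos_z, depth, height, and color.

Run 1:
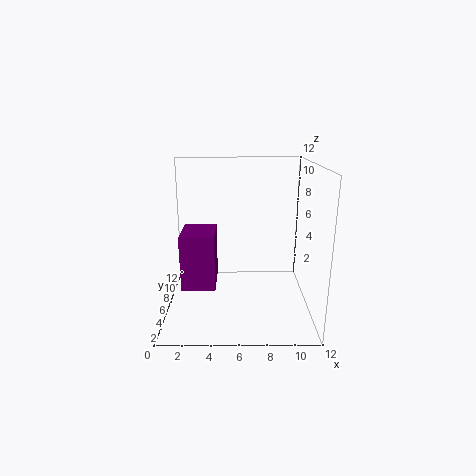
pos_x = 1; pos_y = 6; pos_z = 1; depth = 4; height = 5; color = 'purple'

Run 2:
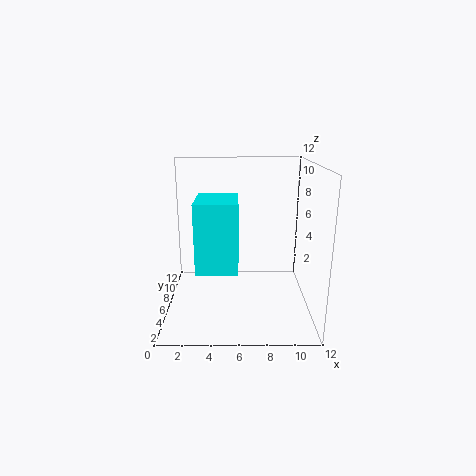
pos_x = 3; pos_y = 1; pos_z = 5; depth = 4; height = 5; color = 'cyan'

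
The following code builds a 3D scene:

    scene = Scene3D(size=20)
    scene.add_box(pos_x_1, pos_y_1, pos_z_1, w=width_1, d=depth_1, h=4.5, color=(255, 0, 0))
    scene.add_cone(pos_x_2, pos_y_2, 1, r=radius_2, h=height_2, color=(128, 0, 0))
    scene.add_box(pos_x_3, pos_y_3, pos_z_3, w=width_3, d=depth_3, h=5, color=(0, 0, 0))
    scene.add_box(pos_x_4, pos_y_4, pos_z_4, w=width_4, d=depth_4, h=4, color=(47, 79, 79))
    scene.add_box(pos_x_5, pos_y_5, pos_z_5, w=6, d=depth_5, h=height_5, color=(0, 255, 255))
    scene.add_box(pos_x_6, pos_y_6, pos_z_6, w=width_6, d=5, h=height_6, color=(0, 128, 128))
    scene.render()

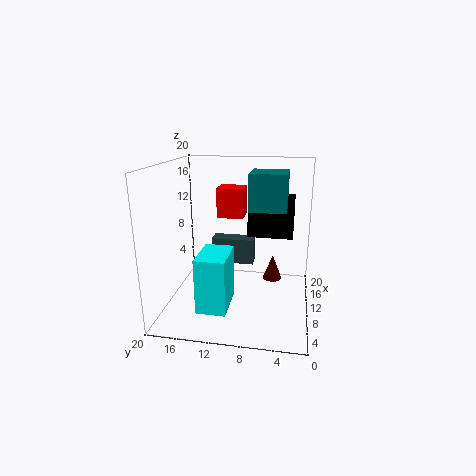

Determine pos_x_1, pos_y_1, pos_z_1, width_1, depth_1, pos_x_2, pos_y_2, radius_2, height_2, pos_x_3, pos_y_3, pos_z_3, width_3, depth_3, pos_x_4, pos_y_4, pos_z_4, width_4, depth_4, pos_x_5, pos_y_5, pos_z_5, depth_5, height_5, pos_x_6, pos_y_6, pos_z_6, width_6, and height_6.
pos_x_1 = 14; pos_y_1 = 10; pos_z_1 = 11.5; width_1 = 3.5; depth_1 = 4; pos_x_2 = 16.5; pos_y_2 = 5.5; radius_2 = 1.5; height_2 = 4; pos_x_3 = 12; pos_y_3 = 2.5; pos_z_3 = 9.5; width_3 = 7; depth_3 = 6.5; pos_x_4 = 14.5; pos_y_4 = 8.5; pos_z_4 = 4; width_4 = 2.5; depth_4 = 6.5; pos_x_5 = 3.5; pos_y_5 = 10.5; pos_z_5 = 1.5; depth_5 = 4; height_5 = 7.5; pos_x_6 = 9; pos_y_6 = 3.5; pos_z_6 = 14; width_6 = 5; height_6 = 5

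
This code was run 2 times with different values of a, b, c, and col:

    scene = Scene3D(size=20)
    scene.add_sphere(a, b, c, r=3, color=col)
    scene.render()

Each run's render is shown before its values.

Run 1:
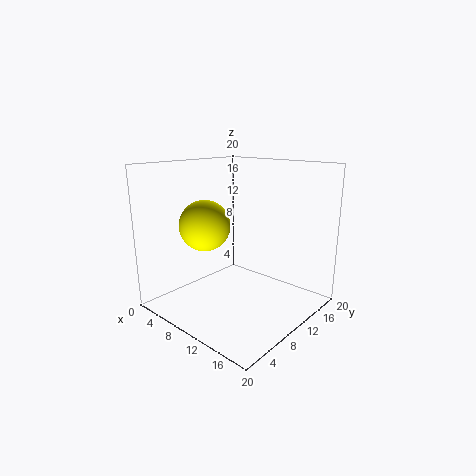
a = 11, b = 3, c = 13.5, col = 'yellow'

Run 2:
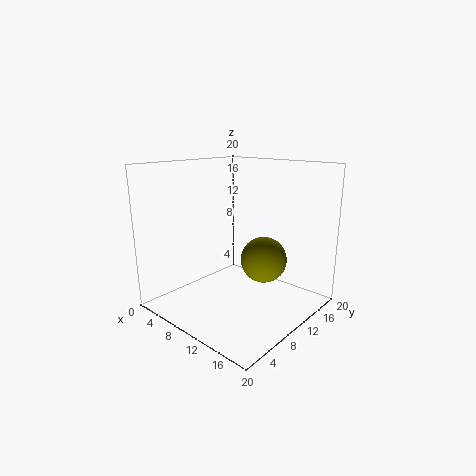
a = 14.5, b = 10, c = 8, col = 'olive'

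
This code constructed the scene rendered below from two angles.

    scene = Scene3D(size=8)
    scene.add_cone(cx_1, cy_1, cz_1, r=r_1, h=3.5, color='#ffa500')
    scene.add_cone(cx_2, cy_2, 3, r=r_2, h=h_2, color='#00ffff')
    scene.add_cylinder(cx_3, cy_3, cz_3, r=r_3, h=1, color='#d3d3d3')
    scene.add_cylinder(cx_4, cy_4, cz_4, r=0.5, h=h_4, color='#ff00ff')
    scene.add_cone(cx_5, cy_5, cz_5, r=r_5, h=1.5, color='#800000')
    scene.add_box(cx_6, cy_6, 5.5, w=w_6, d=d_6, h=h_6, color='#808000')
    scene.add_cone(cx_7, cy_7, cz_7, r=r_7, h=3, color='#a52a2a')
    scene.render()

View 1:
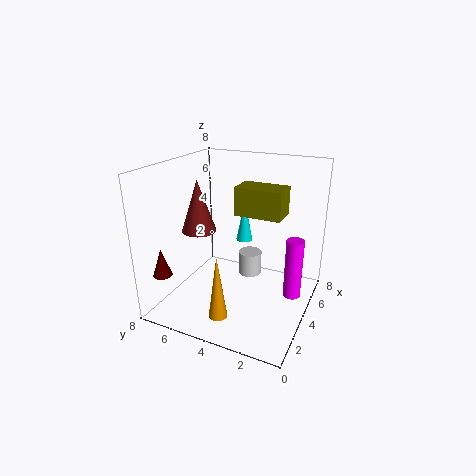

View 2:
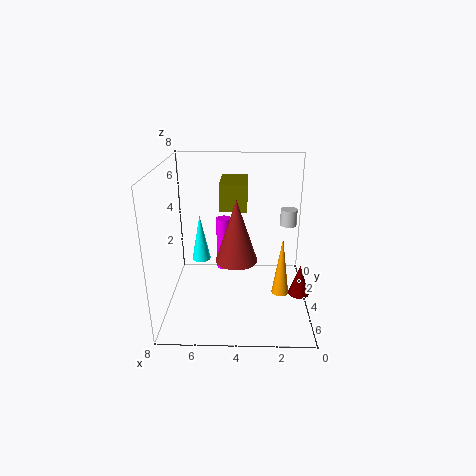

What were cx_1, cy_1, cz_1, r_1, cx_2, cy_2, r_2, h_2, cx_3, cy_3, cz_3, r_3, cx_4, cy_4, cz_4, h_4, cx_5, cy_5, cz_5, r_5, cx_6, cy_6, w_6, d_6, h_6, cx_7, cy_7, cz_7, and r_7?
cx_1 = 1.5
cy_1 = 4
cz_1 = 0.5
r_1 = 0.5
cx_2 = 6
cy_2 = 4.5
r_2 = 0.5
h_2 = 2.5
cx_3 = 1
cy_3 = 2
cz_3 = 4
r_3 = 0.5
cx_4 = 5
cy_4 = 1
cz_4 = 0.5
h_4 = 3.5
cx_5 = 1
cy_5 = 7
cz_5 = 2.5
r_5 = 0.5
cx_6 = 3.5
cy_6 = 1.5
w_6 = 1.5
d_6 = 2.5
h_6 = 1.5
cx_7 = 4
cy_7 = 6.5
cz_7 = 4
r_7 = 1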